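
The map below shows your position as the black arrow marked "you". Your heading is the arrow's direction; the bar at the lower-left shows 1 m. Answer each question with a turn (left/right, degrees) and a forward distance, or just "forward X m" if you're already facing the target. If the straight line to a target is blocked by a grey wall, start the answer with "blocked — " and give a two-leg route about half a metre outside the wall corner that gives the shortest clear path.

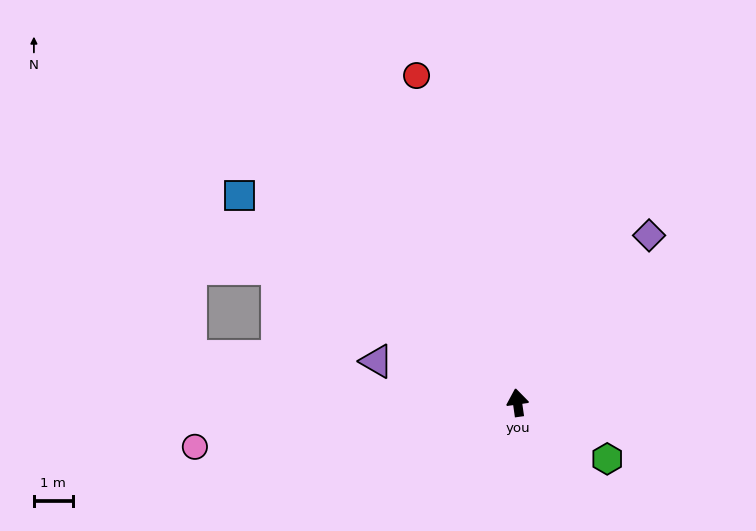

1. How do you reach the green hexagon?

turn right 130°, forward 2.7 m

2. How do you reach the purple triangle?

turn left 66°, forward 3.8 m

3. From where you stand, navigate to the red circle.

turn left 9°, forward 8.8 m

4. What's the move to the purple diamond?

turn right 46°, forward 5.5 m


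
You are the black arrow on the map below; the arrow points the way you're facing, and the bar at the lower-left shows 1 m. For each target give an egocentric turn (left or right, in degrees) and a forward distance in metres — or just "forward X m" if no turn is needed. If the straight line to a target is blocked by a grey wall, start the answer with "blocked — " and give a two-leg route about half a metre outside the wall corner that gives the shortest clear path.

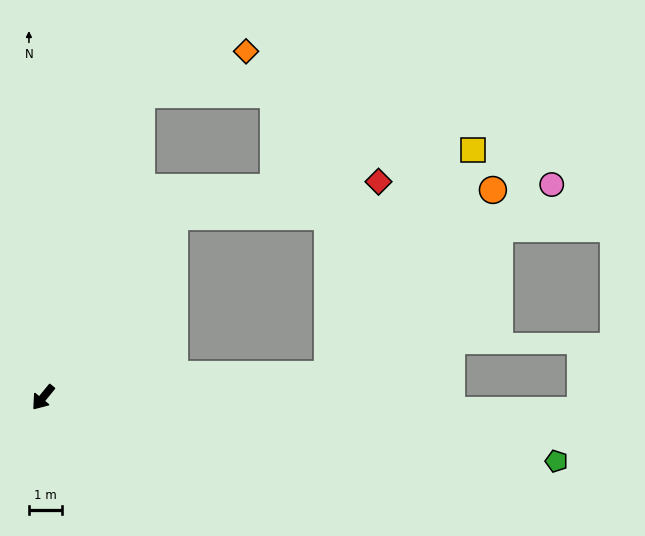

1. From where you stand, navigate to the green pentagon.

turn left 122°, forward 15.9 m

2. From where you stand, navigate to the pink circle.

blocked — turn left 134°, forward 8.7 m, then turn left 36°, forward 9.0 m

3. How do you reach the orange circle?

blocked — turn left 134°, forward 8.7 m, then turn left 43°, forward 7.6 m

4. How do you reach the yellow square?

blocked — turn left 134°, forward 8.7 m, then turn left 52°, forward 8.2 m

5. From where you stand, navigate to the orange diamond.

blocked — turn right 159°, forward 9.8 m, then turn right 49°, forward 3.5 m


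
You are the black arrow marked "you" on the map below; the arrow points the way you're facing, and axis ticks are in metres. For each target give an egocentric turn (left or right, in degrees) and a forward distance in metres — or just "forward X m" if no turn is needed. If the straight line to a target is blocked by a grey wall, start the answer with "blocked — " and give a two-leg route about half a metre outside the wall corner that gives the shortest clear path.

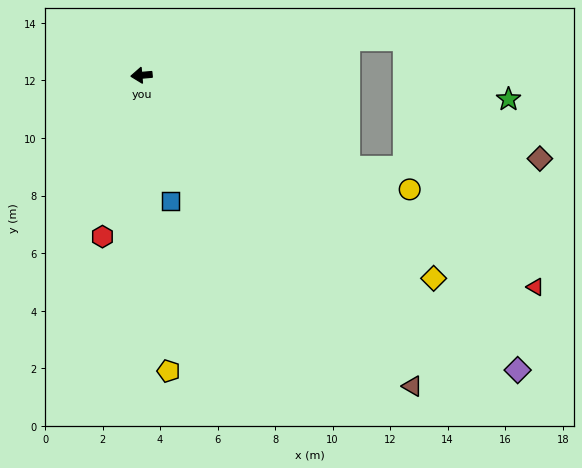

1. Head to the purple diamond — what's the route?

turn left 137°, forward 16.6 m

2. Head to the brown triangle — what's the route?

turn left 126°, forward 14.3 m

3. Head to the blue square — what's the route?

turn left 98°, forward 4.5 m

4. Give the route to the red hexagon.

turn left 71°, forward 5.8 m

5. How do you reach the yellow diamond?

turn left 140°, forward 12.4 m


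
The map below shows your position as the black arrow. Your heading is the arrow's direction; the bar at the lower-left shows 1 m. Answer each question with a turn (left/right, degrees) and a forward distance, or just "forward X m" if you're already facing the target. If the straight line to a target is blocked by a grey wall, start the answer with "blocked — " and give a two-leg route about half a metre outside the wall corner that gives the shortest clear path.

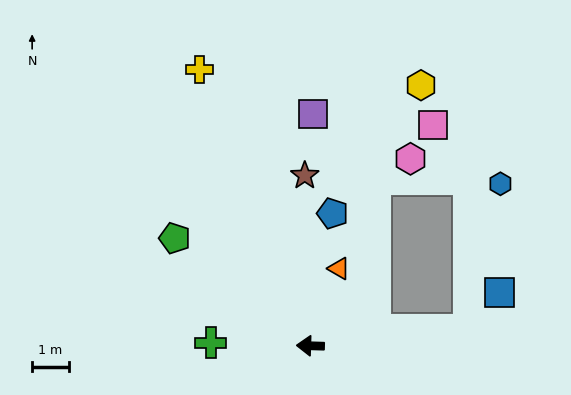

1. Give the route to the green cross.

forward 2.7 m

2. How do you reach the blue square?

blocked — turn right 172°, forward 4.3 m, then turn left 44°, forward 1.3 m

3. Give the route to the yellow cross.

turn right 66°, forward 8.1 m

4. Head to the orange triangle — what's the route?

turn right 109°, forward 2.2 m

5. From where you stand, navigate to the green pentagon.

turn right 37°, forward 4.7 m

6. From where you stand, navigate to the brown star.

turn right 86°, forward 4.6 m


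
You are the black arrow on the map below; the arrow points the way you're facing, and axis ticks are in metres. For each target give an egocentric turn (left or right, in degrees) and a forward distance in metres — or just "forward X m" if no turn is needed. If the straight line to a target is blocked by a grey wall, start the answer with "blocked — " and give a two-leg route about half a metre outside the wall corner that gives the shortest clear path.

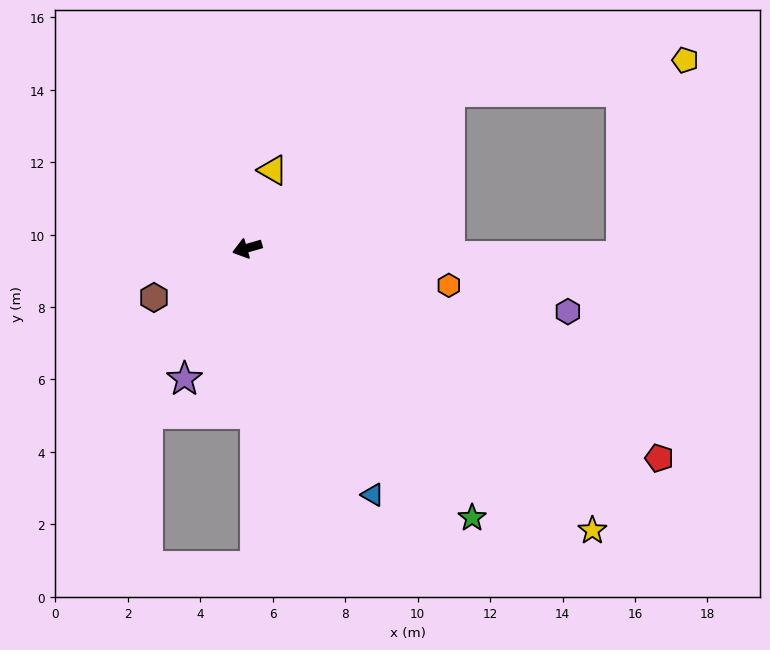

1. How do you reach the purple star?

turn left 48°, forward 4.0 m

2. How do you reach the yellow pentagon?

blocked — turn right 159°, forward 7.1 m, then turn right 29°, forward 6.6 m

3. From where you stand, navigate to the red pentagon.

turn left 137°, forward 12.8 m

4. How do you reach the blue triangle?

turn left 101°, forward 7.6 m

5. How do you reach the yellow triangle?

turn right 124°, forward 2.3 m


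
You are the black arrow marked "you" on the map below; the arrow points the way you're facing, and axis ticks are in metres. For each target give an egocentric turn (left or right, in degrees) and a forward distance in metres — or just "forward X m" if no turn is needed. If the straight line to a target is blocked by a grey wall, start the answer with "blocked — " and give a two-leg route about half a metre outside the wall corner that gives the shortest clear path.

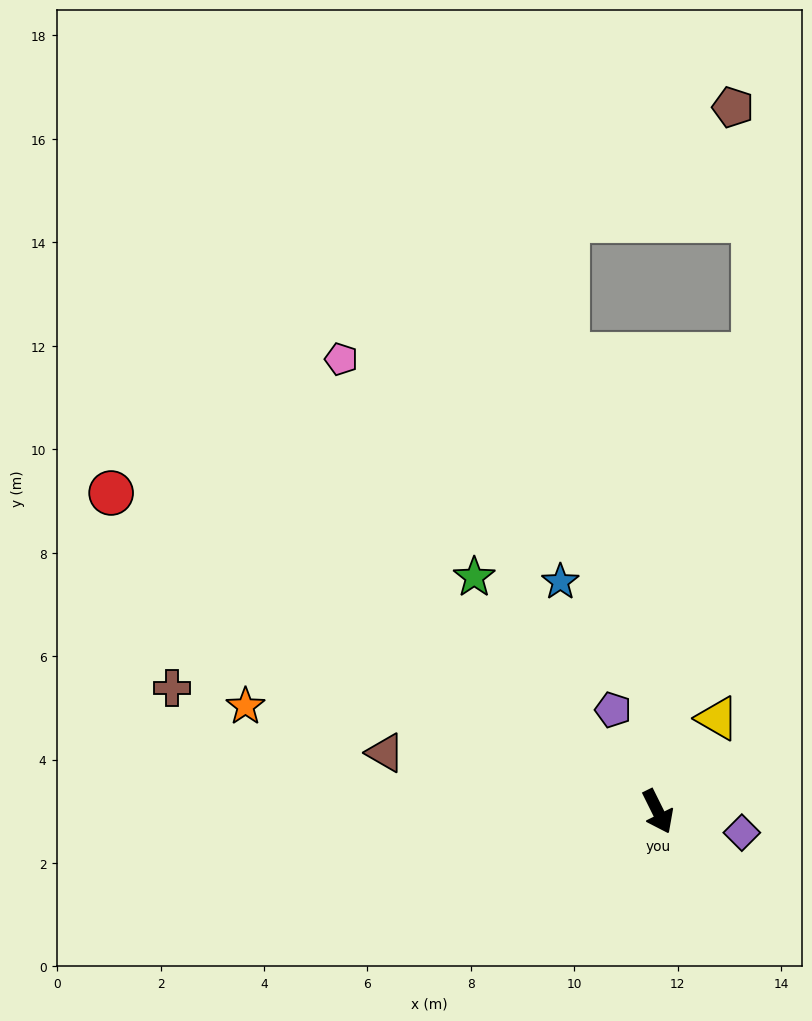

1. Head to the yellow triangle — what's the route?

turn left 121°, forward 2.1 m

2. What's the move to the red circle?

turn right 147°, forward 12.2 m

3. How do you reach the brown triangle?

turn right 129°, forward 5.4 m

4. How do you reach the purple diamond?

turn left 49°, forward 1.7 m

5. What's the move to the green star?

turn right 168°, forward 5.8 m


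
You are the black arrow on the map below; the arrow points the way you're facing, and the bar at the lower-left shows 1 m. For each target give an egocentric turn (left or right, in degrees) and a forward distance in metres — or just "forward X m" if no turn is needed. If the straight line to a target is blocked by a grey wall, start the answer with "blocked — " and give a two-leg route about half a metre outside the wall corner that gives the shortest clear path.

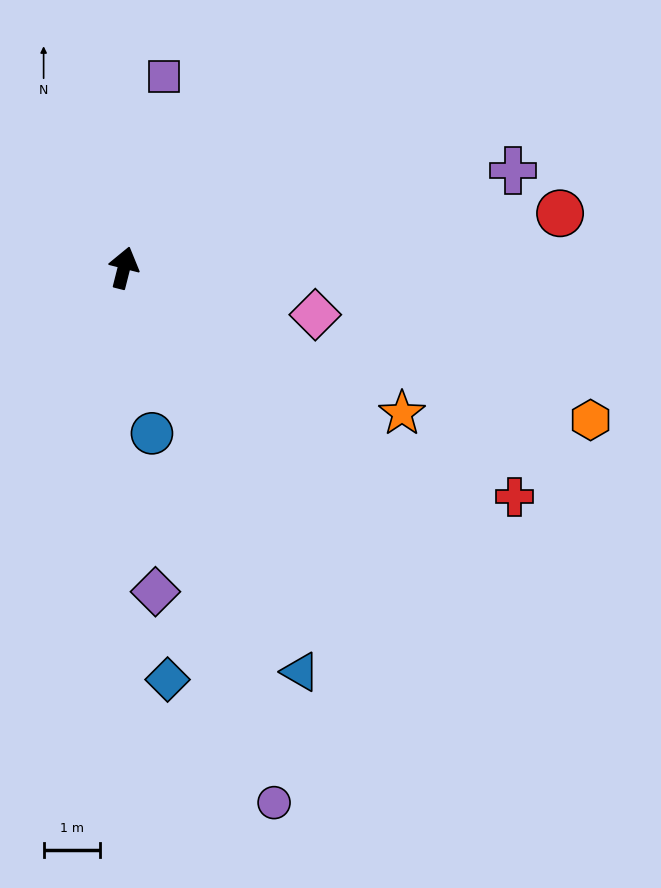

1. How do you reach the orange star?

turn right 103°, forward 5.6 m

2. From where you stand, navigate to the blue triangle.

turn right 142°, forward 7.9 m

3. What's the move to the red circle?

turn right 69°, forward 7.8 m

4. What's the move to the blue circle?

turn right 156°, forward 3.0 m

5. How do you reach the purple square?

turn left 2°, forward 3.5 m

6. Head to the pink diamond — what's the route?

turn right 90°, forward 3.5 m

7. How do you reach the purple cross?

turn right 62°, forward 7.2 m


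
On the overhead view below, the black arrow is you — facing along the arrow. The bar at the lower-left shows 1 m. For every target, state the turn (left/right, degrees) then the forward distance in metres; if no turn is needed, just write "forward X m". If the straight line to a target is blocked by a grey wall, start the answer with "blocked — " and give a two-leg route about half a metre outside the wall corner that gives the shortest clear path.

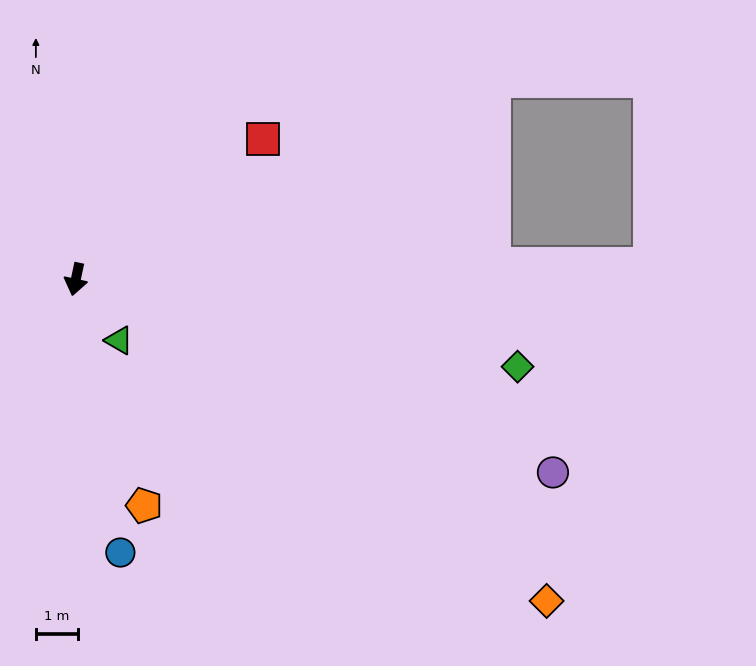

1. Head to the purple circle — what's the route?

turn left 80°, forward 12.2 m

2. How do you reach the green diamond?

turn left 91°, forward 10.7 m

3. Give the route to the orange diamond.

turn left 68°, forward 13.5 m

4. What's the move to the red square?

turn left 139°, forward 5.5 m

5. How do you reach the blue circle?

turn left 21°, forward 6.6 m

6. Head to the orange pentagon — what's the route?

turn left 29°, forward 5.6 m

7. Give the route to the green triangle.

turn left 47°, forward 1.8 m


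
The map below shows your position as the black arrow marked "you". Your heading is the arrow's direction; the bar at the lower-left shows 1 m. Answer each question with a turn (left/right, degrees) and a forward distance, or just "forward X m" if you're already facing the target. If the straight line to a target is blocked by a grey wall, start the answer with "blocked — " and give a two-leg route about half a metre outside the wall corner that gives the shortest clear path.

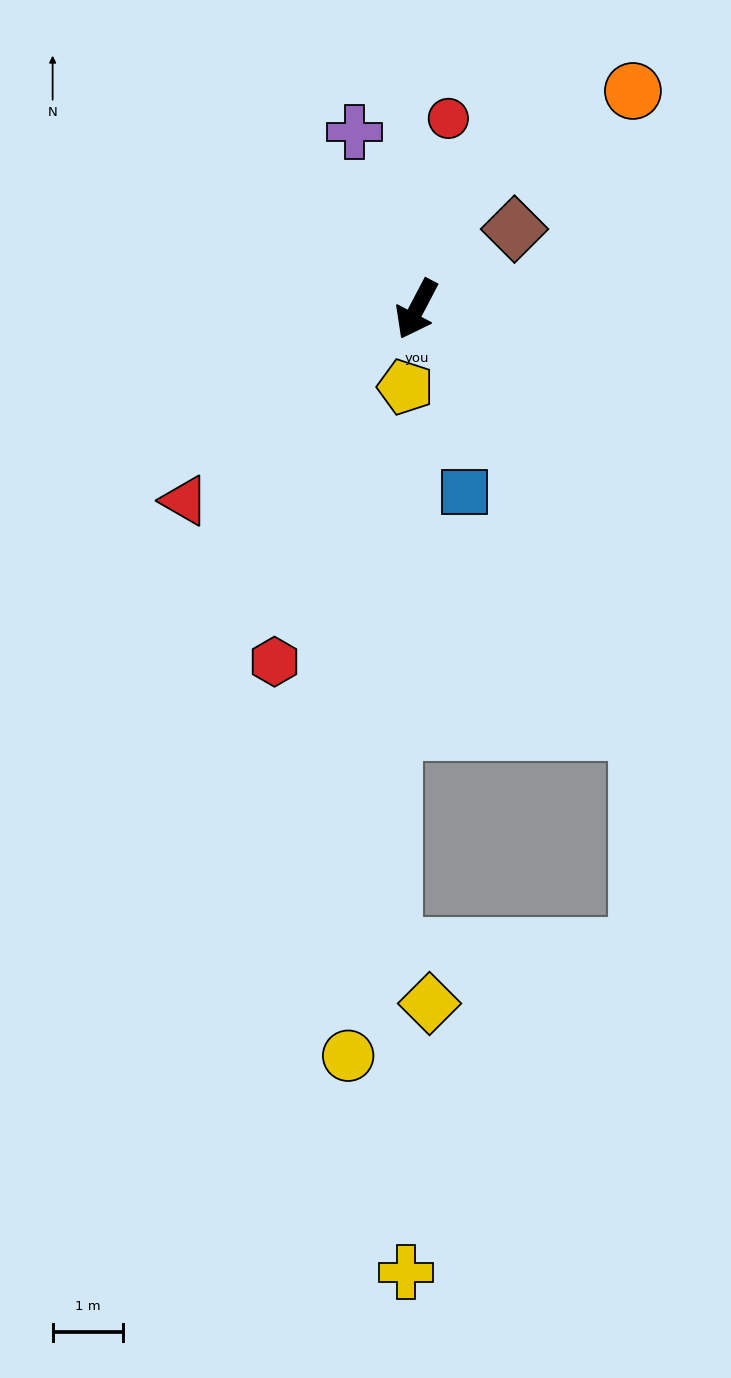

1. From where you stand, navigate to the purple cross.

turn right 133°, forward 2.7 m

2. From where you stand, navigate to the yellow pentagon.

turn left 20°, forward 1.1 m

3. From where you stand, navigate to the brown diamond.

turn left 157°, forward 1.8 m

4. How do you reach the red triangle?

turn right 23°, forward 4.3 m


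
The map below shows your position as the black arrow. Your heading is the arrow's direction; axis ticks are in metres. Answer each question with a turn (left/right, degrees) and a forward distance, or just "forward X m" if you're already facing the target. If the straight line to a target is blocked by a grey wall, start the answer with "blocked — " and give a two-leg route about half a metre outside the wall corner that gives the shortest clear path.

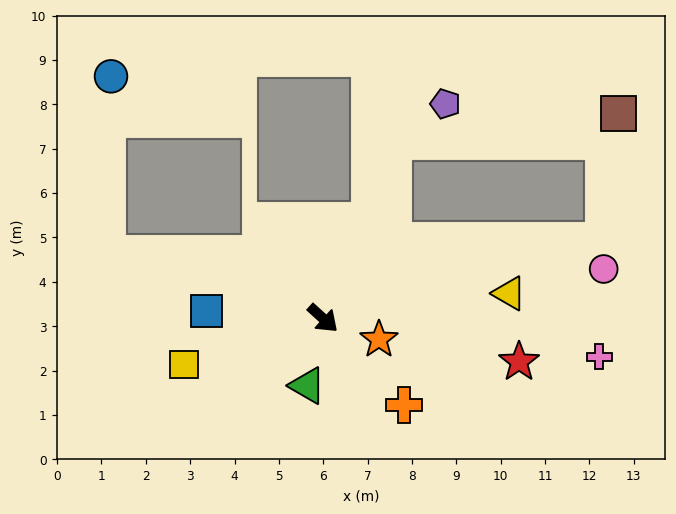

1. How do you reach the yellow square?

turn right 119°, forward 3.3 m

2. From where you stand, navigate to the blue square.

turn right 141°, forward 2.6 m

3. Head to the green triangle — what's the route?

turn right 61°, forward 1.6 m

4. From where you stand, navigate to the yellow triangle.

turn left 50°, forward 4.2 m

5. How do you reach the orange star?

turn left 22°, forward 1.3 m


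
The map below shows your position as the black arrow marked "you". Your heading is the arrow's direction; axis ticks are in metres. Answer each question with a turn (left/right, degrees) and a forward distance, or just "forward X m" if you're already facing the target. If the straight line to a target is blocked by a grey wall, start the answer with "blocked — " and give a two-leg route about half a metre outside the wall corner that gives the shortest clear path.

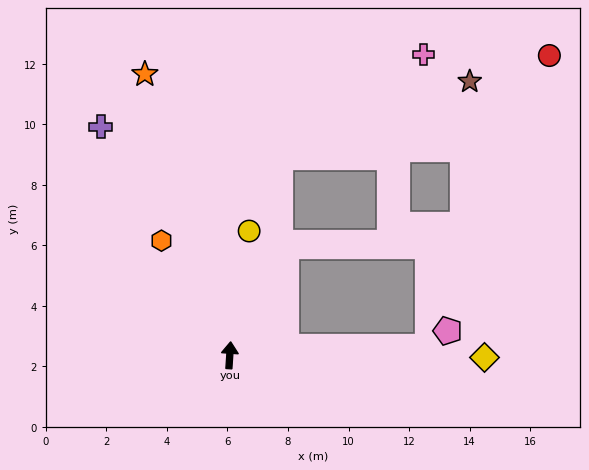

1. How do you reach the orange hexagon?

turn left 35°, forward 4.4 m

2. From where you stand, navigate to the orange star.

turn left 21°, forward 9.7 m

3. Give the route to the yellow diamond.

turn right 87°, forward 8.4 m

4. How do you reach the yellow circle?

turn right 5°, forward 4.2 m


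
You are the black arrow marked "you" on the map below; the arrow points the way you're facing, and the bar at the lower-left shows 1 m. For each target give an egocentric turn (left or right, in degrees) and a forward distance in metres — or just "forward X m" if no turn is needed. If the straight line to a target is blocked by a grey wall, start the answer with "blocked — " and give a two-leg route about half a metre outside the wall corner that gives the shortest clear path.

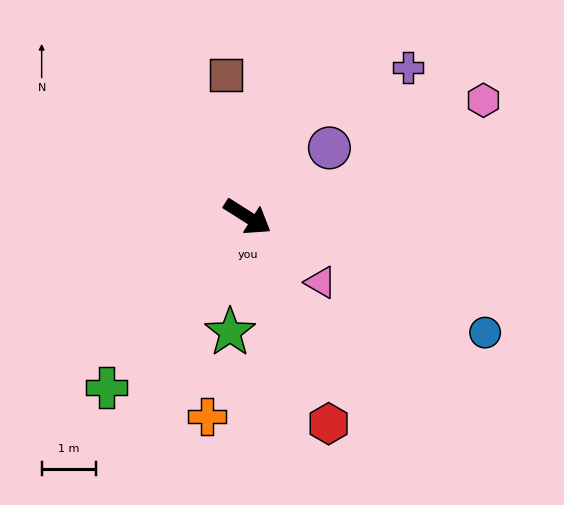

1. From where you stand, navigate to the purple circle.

turn left 72°, forward 2.0 m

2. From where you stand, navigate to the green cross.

turn right 97°, forward 4.1 m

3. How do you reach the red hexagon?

turn right 36°, forward 4.1 m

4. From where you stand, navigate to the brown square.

turn left 131°, forward 2.6 m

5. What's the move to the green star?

turn right 66°, forward 2.1 m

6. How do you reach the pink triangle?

turn right 9°, forward 1.8 m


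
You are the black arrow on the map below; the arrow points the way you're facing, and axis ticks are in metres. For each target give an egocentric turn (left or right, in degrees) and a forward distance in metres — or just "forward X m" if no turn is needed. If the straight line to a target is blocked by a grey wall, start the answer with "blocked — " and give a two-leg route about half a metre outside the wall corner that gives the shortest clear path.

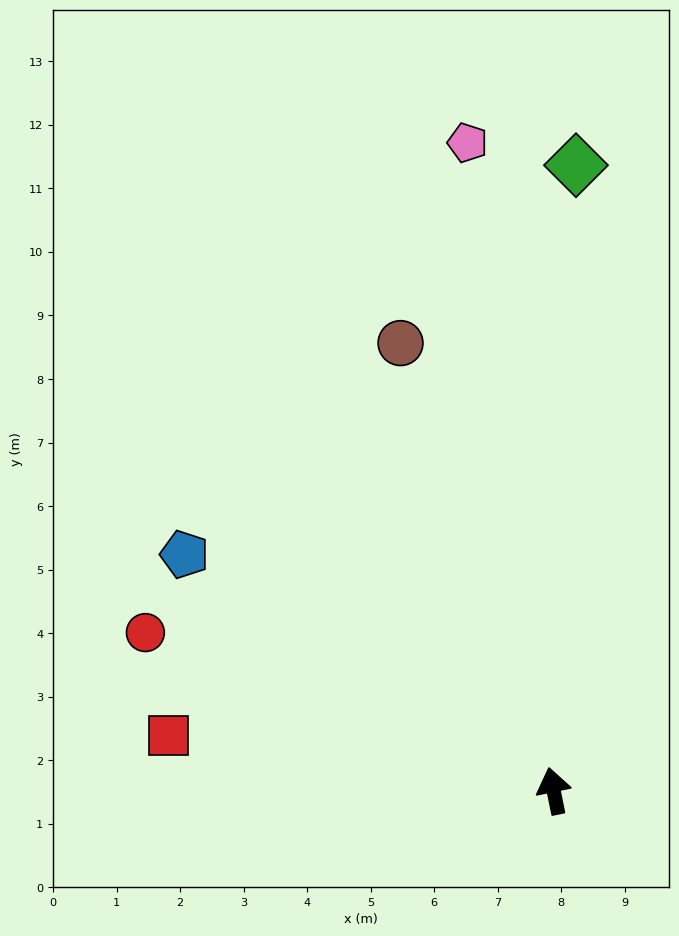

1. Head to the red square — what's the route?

turn left 70°, forward 6.1 m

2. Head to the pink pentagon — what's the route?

turn right 4°, forward 10.3 m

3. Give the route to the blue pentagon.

turn left 46°, forward 6.9 m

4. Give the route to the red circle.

turn left 57°, forward 6.9 m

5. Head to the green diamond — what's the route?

turn right 14°, forward 9.9 m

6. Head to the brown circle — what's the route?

turn left 7°, forward 7.4 m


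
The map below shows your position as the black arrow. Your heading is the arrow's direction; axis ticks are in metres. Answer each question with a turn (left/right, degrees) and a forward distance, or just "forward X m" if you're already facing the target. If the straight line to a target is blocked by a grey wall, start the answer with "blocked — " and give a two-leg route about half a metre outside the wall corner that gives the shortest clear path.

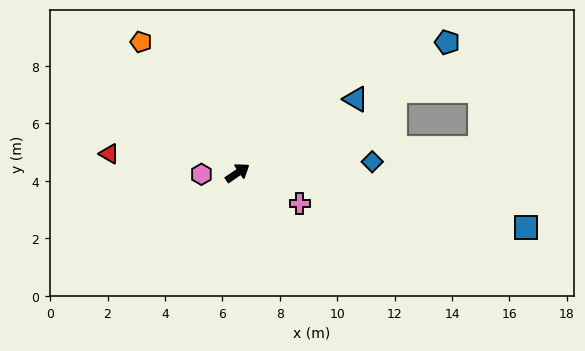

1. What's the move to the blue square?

turn right 45°, forward 10.2 m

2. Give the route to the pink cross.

turn right 60°, forward 2.4 m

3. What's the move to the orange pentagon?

turn left 92°, forward 5.7 m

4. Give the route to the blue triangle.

turn right 2°, forward 4.9 m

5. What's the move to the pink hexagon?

turn left 148°, forward 1.3 m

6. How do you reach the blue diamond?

turn right 30°, forward 4.7 m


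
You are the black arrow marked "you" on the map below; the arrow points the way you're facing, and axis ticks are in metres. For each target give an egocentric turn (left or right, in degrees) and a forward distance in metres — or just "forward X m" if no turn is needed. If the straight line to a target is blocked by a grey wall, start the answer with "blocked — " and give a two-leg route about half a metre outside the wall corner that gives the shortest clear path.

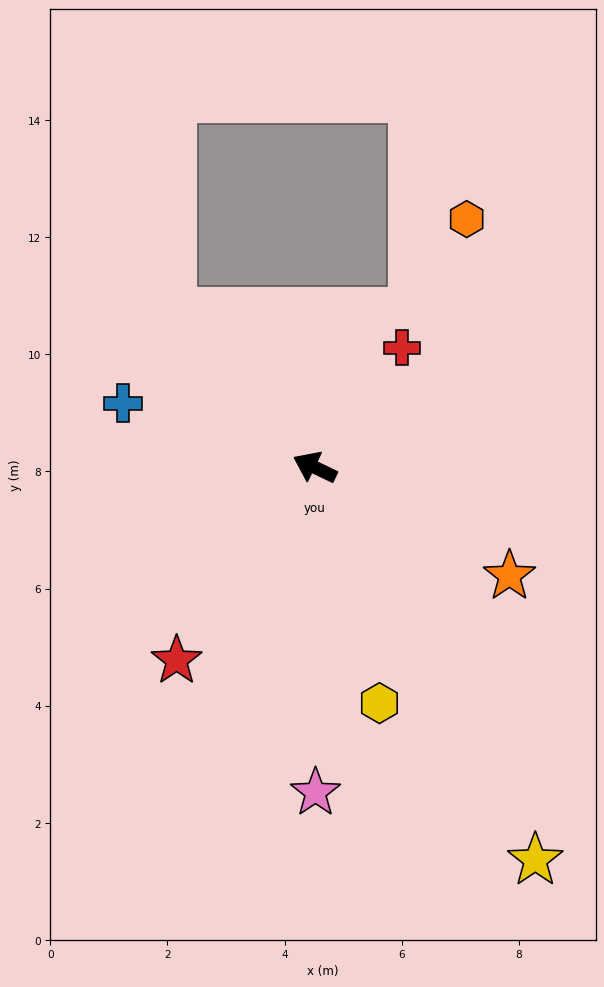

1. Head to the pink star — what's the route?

turn left 116°, forward 5.5 m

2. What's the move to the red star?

turn left 80°, forward 4.1 m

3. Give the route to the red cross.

turn right 101°, forward 2.5 m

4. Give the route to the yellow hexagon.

turn left 131°, forward 4.2 m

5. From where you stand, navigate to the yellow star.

turn left 145°, forward 7.7 m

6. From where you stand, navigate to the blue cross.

turn left 7°, forward 3.5 m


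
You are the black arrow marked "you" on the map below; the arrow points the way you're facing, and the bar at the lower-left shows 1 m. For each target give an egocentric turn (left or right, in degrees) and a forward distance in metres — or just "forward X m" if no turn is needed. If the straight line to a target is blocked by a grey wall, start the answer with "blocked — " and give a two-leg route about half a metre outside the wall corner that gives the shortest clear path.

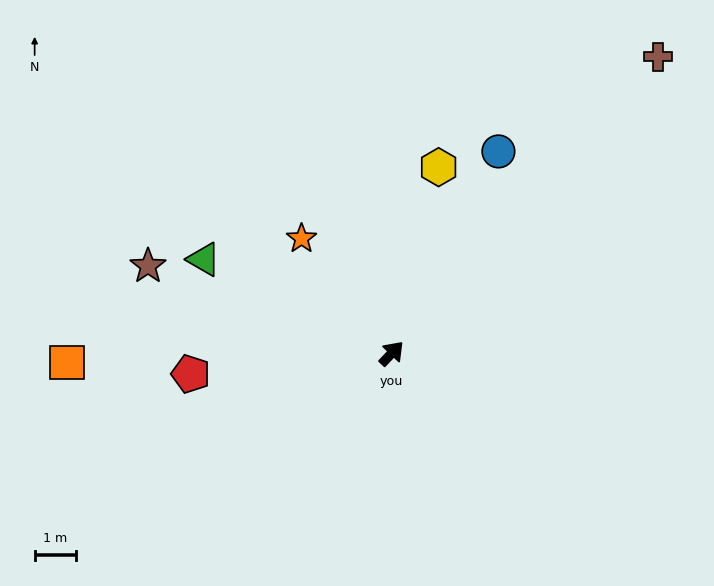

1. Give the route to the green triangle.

turn left 107°, forward 5.1 m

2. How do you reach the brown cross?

forward 9.8 m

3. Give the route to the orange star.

turn left 82°, forward 3.6 m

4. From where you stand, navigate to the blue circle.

turn left 16°, forward 5.6 m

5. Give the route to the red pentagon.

turn left 139°, forward 4.9 m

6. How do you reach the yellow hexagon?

turn left 29°, forward 4.7 m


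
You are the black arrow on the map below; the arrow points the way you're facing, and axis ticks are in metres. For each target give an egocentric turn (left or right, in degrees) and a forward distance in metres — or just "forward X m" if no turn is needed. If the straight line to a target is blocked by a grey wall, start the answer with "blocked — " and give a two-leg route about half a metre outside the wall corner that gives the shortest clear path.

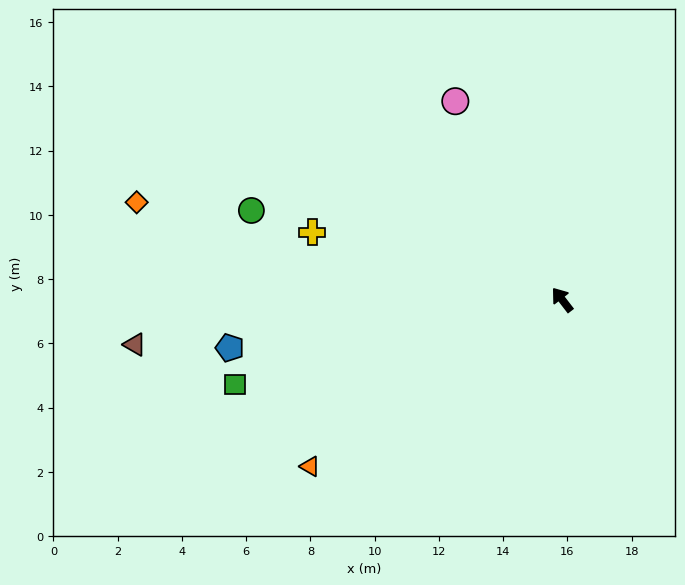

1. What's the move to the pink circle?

turn right 9°, forward 7.0 m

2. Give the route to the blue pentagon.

turn left 61°, forward 10.5 m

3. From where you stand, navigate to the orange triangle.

turn left 86°, forward 9.4 m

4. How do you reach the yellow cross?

turn left 37°, forward 8.1 m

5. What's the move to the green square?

turn left 67°, forward 10.5 m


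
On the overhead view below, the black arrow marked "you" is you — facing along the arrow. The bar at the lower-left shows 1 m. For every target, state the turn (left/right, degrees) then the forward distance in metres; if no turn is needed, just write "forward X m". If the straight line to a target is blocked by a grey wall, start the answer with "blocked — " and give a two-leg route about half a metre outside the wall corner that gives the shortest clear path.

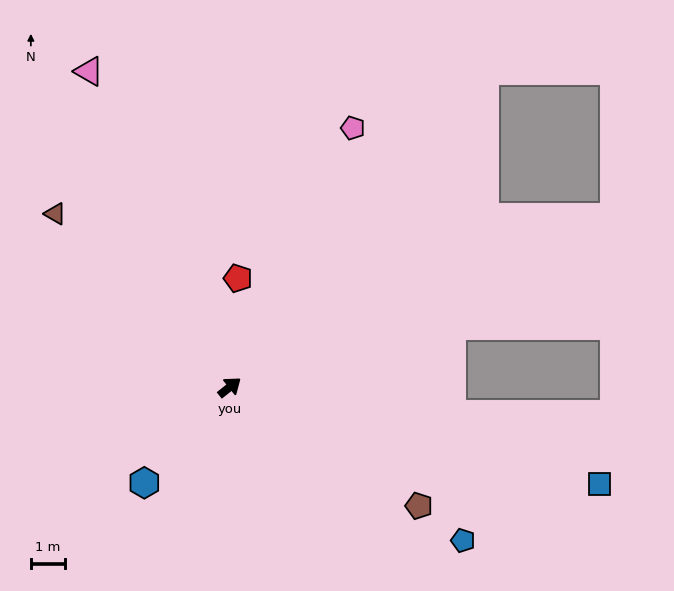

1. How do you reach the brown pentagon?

turn right 71°, forward 6.6 m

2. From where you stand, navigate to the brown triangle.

turn left 97°, forward 7.2 m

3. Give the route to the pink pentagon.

turn left 26°, forward 8.4 m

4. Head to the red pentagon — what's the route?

turn left 47°, forward 3.2 m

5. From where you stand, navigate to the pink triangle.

turn left 75°, forward 10.2 m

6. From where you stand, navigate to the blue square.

turn right 53°, forward 11.2 m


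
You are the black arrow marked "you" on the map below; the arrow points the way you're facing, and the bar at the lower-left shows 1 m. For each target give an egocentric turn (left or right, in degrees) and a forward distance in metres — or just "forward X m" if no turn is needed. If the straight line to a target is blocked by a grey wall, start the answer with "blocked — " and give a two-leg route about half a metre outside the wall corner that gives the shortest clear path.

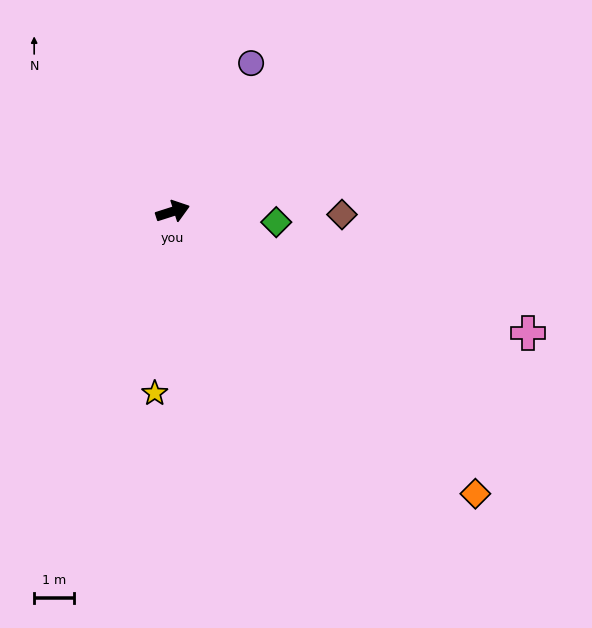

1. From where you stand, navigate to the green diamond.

turn right 24°, forward 2.6 m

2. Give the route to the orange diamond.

turn right 61°, forward 10.3 m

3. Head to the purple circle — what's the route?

turn left 44°, forward 4.2 m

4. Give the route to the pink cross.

turn right 37°, forward 9.3 m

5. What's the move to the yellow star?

turn right 113°, forward 4.5 m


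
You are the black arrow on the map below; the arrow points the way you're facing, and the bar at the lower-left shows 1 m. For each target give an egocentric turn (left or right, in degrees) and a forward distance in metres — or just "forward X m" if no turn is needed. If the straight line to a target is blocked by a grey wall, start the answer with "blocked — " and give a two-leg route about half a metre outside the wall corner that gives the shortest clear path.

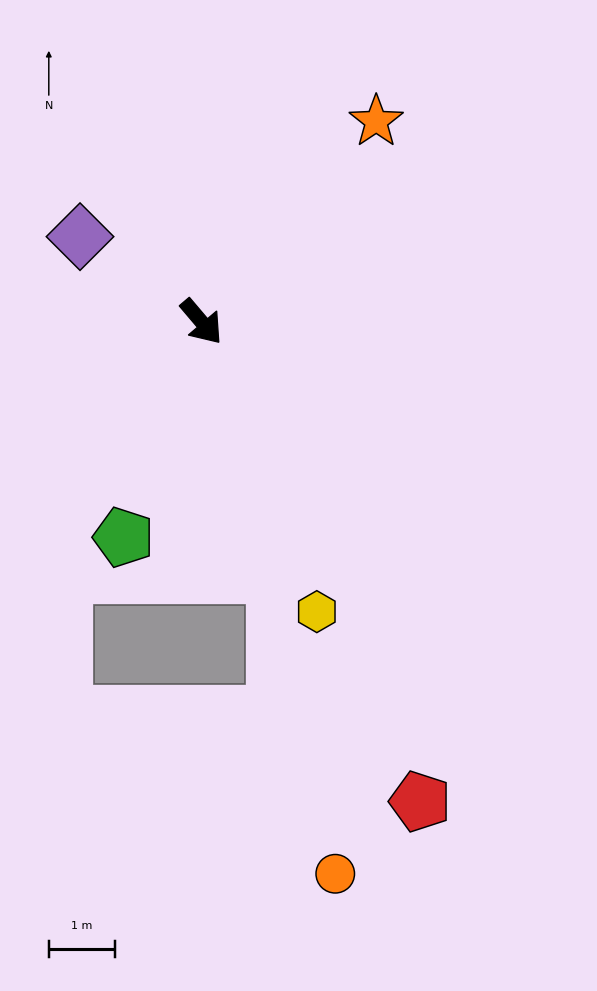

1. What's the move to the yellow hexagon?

turn right 19°, forward 4.7 m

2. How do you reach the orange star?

turn left 99°, forward 4.0 m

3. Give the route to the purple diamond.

turn right 165°, forward 2.2 m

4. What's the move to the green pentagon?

turn right 60°, forward 3.4 m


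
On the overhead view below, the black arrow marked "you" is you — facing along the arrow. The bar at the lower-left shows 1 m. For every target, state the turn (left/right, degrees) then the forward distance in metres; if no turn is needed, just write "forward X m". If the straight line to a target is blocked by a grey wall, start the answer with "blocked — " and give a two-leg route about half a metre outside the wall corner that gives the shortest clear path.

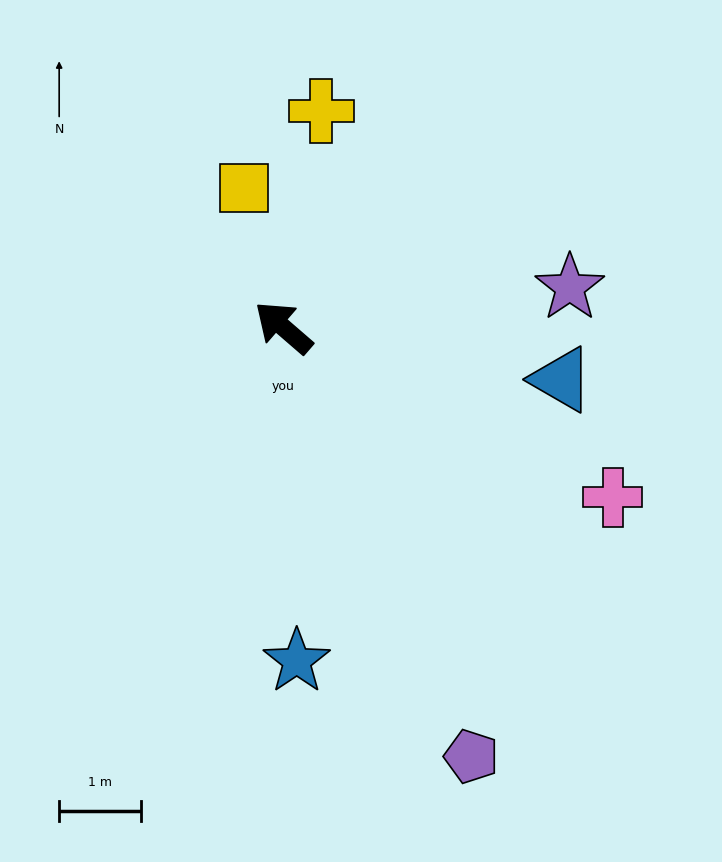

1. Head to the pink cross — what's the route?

turn right 166°, forward 4.5 m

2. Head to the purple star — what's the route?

turn right 131°, forward 3.5 m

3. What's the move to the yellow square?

turn right 33°, forward 1.8 m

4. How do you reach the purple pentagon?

turn left 155°, forward 5.7 m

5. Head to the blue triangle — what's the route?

turn right 150°, forward 3.5 m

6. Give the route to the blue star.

turn left 133°, forward 4.1 m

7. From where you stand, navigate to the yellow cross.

turn right 59°, forward 2.7 m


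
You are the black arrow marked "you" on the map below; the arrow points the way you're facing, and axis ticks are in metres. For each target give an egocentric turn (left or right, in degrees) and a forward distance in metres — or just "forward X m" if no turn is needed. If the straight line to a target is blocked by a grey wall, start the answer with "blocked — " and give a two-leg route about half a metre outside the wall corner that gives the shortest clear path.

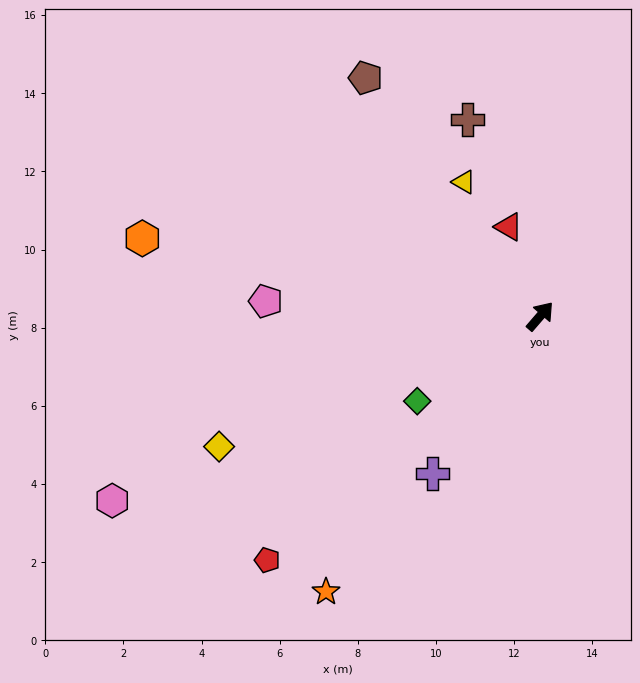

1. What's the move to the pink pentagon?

turn left 128°, forward 7.0 m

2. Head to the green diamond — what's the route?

turn left 165°, forward 3.8 m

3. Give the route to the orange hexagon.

turn left 120°, forward 10.4 m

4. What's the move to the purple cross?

turn right 173°, forward 4.9 m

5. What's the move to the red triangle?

turn left 60°, forward 2.4 m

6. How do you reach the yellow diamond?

turn left 153°, forward 8.9 m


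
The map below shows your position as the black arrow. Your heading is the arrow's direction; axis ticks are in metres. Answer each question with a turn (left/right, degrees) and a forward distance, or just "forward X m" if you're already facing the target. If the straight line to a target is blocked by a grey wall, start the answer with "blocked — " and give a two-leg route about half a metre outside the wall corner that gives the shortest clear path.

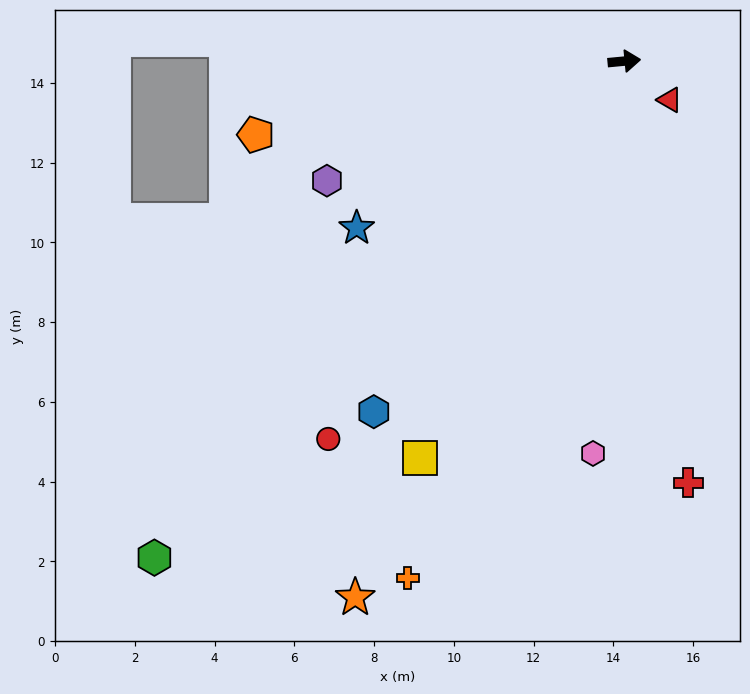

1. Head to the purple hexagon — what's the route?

turn right 163°, forward 8.0 m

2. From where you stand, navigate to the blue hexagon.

turn right 131°, forward 10.8 m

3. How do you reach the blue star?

turn right 153°, forward 7.9 m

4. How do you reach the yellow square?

turn right 123°, forward 11.2 m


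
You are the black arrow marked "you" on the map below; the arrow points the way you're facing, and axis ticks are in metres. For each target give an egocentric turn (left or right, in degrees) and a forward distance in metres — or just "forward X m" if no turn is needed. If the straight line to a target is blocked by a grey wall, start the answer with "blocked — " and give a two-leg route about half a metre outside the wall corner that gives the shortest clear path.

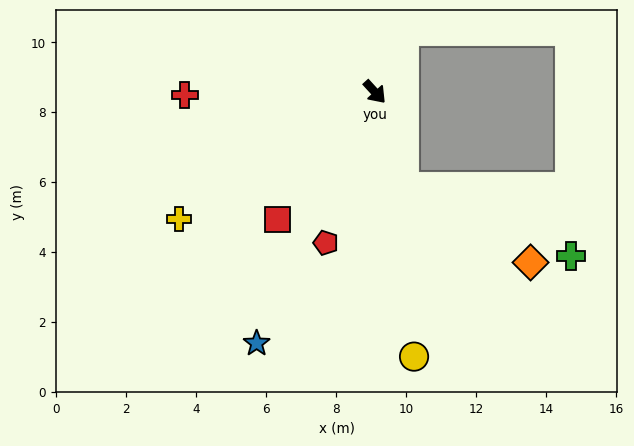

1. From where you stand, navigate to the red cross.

turn right 131°, forward 5.4 m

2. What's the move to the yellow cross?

turn right 100°, forward 6.7 m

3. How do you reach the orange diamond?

blocked — turn right 25°, forward 2.8 m, then turn left 41°, forward 4.2 m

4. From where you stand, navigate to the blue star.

turn right 68°, forward 7.9 m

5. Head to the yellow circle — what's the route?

turn right 34°, forward 7.6 m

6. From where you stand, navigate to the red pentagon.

turn right 60°, forward 4.5 m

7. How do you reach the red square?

turn right 80°, forward 4.6 m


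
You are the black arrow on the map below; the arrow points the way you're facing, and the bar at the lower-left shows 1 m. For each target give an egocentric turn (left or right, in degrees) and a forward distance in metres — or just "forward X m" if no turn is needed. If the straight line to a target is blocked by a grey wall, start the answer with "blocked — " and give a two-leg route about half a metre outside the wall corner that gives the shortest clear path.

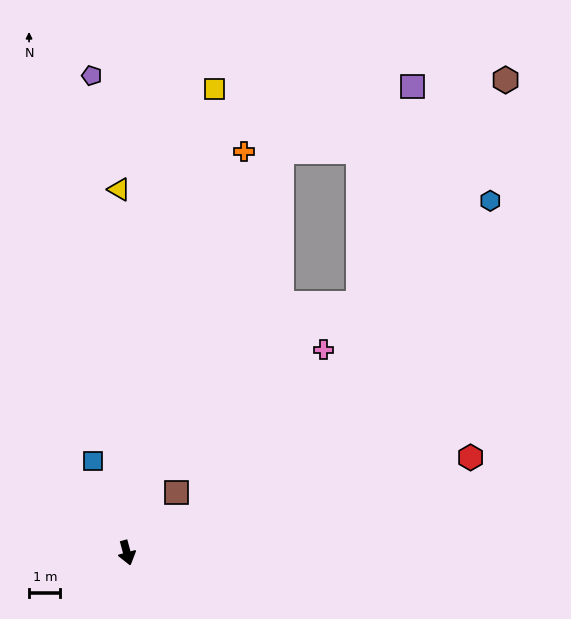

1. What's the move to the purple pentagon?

turn left 169°, forward 15.2 m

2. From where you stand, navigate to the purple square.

blocked — turn left 144°, forward 13.7 m, then turn right 43°, forward 4.7 m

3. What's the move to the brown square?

turn left 125°, forward 2.5 m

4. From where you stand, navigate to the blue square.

turn right 175°, forward 3.1 m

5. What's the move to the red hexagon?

turn left 90°, forward 11.4 m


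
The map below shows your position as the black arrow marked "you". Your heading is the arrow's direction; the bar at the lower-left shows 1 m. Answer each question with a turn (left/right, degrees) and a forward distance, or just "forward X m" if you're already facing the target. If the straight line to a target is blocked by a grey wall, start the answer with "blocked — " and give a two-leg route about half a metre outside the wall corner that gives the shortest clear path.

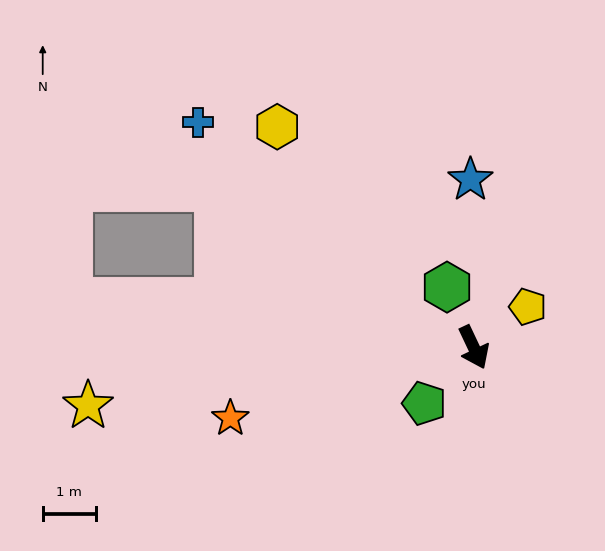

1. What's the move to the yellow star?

turn right 107°, forward 7.3 m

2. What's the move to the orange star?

turn right 99°, forward 4.8 m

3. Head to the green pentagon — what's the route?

turn right 67°, forward 1.4 m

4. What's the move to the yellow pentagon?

turn left 102°, forward 1.3 m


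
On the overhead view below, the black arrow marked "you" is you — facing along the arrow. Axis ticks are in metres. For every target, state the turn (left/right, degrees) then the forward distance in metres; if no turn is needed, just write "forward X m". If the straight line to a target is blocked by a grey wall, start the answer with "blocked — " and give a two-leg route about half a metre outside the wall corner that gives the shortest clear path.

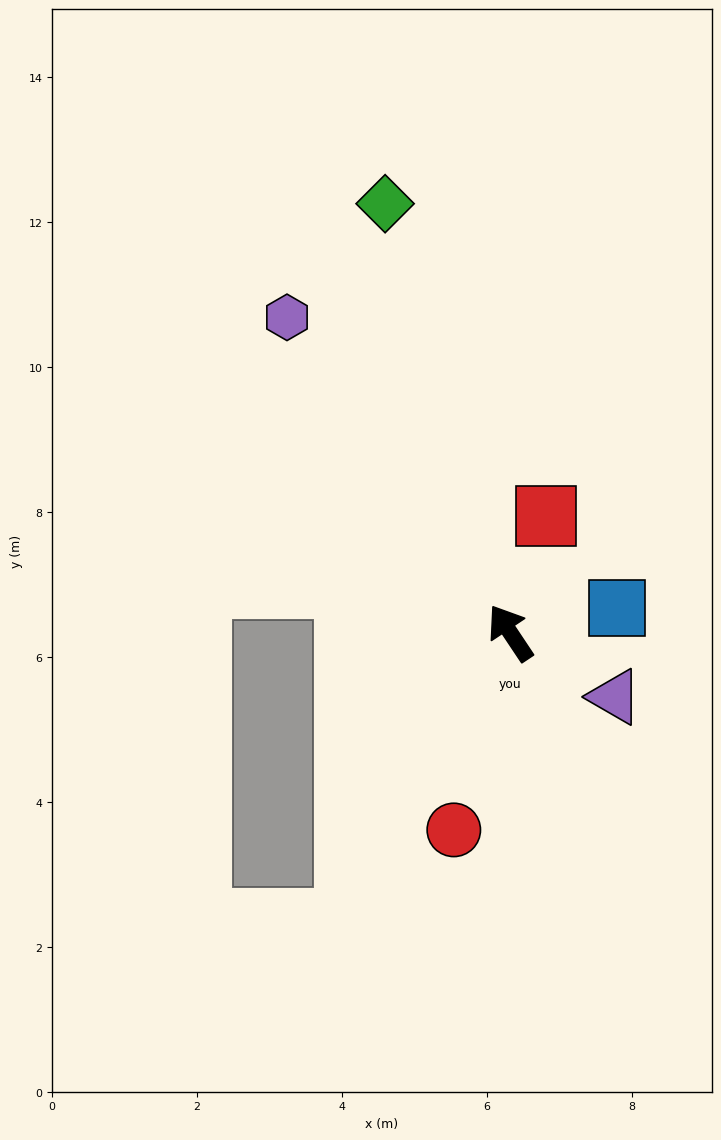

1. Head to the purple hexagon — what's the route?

forward 5.3 m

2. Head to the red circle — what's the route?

turn left 130°, forward 2.8 m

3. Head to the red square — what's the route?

turn right 51°, forward 1.7 m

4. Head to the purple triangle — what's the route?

turn right 155°, forward 1.7 m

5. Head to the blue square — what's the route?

turn right 110°, forward 1.5 m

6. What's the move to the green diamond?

turn right 17°, forward 6.2 m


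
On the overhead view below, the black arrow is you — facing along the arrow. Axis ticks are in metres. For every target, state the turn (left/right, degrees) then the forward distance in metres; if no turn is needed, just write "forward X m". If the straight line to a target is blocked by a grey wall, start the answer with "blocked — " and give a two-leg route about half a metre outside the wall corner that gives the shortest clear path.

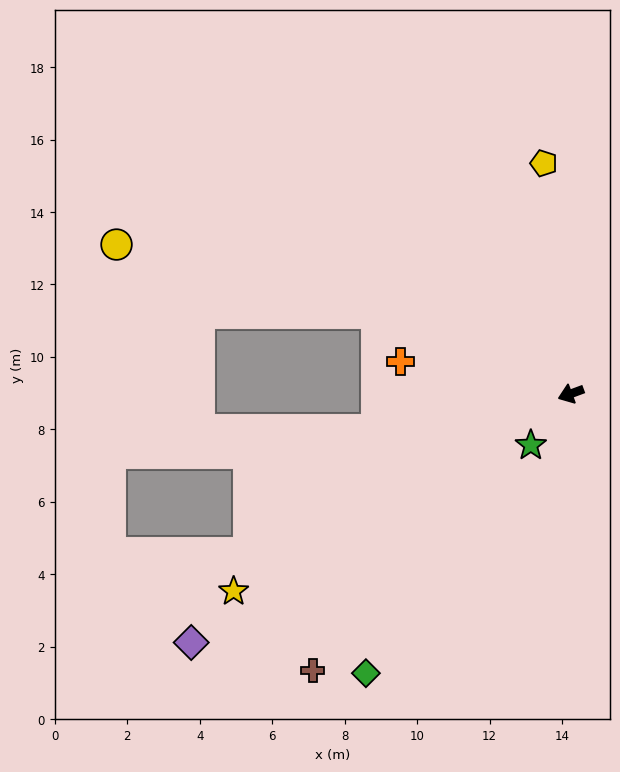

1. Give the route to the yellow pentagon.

turn right 104°, forward 6.4 m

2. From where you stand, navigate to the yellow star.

turn left 10°, forward 10.8 m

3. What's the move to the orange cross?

turn right 31°, forward 4.8 m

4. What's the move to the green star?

turn left 32°, forward 1.8 m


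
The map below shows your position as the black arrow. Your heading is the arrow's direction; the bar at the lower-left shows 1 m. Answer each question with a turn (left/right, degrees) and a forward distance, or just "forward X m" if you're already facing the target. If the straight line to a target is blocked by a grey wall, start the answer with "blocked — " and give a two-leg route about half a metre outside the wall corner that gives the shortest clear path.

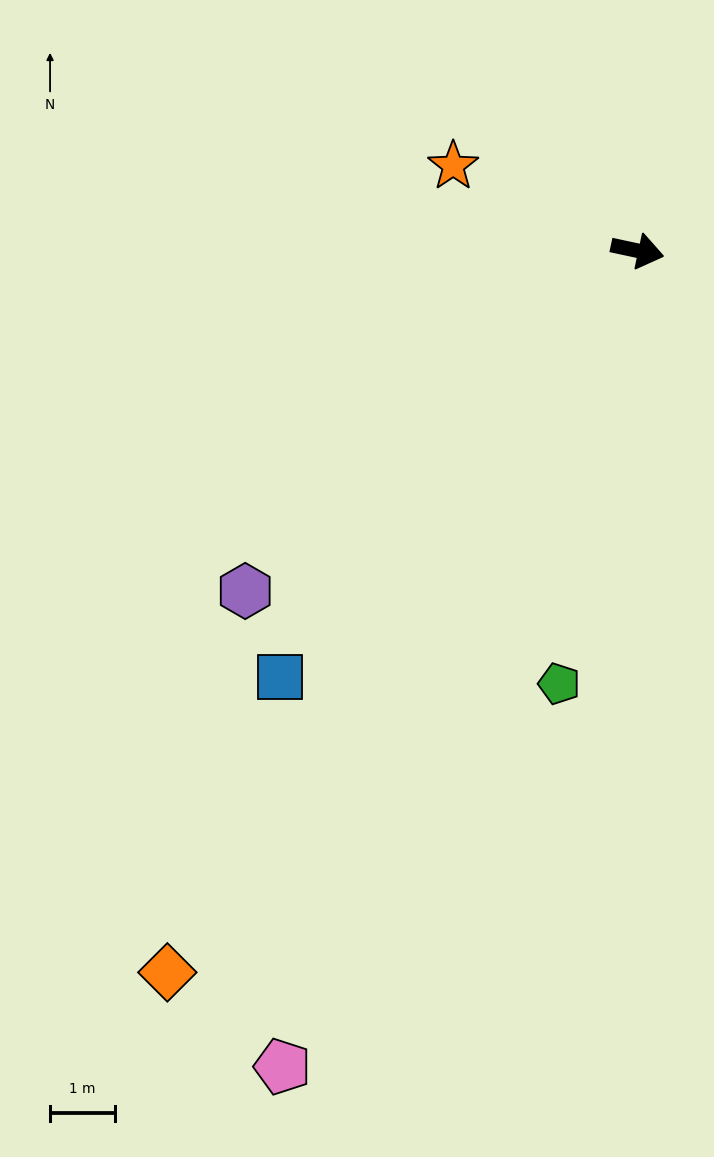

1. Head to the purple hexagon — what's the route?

turn right 127°, forward 8.0 m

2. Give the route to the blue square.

turn right 118°, forward 8.5 m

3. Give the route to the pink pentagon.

turn right 101°, forward 13.6 m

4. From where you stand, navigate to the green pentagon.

turn right 88°, forward 6.7 m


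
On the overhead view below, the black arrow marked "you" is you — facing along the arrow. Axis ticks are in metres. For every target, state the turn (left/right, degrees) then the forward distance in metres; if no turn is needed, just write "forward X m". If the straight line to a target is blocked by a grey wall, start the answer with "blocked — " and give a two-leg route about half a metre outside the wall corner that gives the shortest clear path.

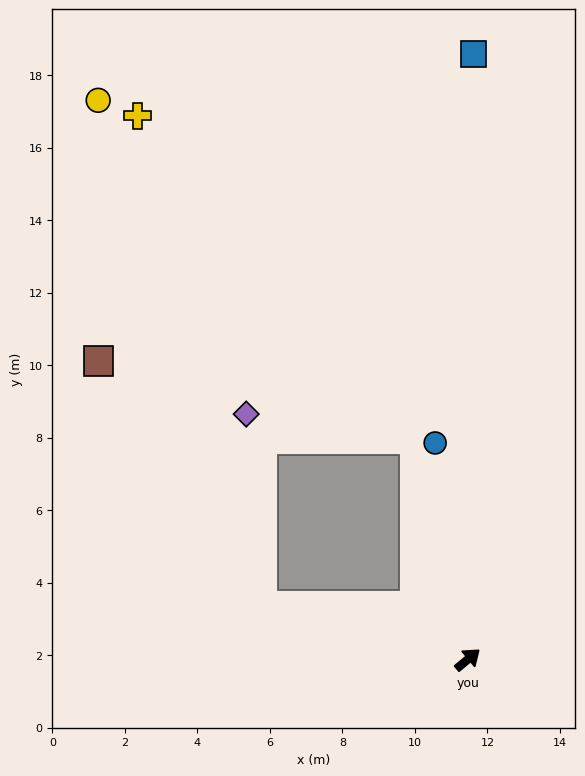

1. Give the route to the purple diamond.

blocked — turn left 64°, forward 6.3 m, then turn left 68°, forward 4.7 m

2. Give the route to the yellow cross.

blocked — turn left 64°, forward 6.3 m, then turn left 27°, forward 11.7 m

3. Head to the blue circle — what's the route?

turn left 59°, forward 6.0 m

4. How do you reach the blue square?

turn left 50°, forward 16.7 m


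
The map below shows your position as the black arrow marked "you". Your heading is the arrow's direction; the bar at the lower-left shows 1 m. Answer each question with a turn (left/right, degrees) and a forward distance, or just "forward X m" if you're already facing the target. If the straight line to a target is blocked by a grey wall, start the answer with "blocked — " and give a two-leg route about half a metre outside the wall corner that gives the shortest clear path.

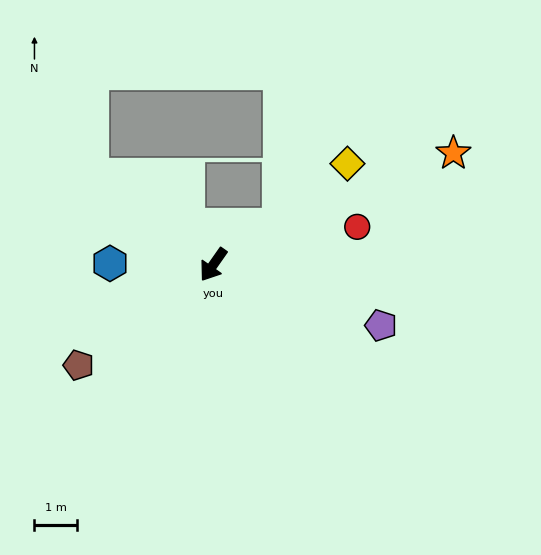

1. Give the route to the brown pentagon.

turn right 18°, forward 4.0 m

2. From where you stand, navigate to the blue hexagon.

turn right 56°, forward 2.4 m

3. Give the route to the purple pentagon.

turn left 105°, forward 4.2 m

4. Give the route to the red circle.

turn left 140°, forward 3.5 m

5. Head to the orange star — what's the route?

turn left 150°, forward 6.3 m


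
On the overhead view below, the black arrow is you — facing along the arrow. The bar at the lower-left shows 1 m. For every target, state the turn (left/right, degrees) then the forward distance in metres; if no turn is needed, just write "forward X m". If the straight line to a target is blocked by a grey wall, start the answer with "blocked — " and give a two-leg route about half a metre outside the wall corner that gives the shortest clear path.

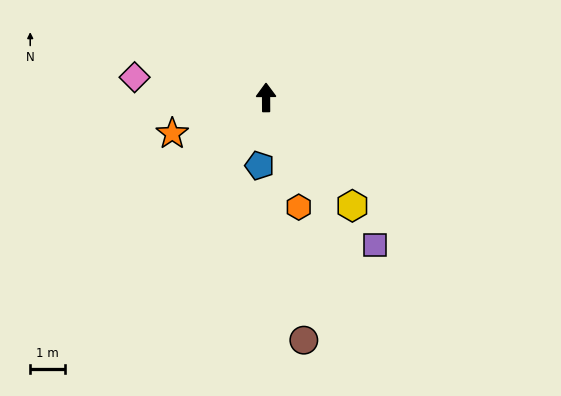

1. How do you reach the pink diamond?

turn left 81°, forward 3.8 m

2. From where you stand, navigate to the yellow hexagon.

turn right 142°, forward 4.0 m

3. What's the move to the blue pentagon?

turn left 174°, forward 2.0 m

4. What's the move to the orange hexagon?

turn right 164°, forward 3.3 m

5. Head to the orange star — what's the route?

turn left 111°, forward 2.9 m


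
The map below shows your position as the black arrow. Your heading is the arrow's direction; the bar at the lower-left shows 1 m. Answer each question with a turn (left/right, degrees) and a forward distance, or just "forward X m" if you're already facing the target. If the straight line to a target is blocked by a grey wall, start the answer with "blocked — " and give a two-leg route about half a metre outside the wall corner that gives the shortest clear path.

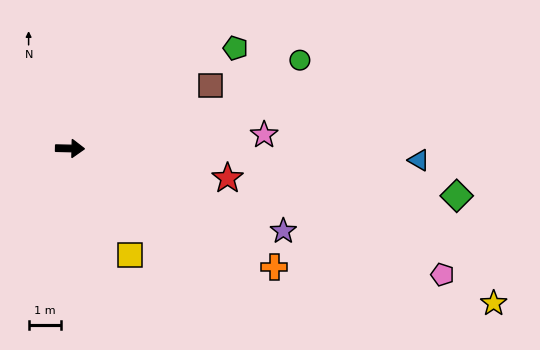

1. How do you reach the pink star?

turn left 5°, forward 6.0 m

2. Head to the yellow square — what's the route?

turn right 59°, forward 3.7 m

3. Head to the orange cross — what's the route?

turn right 29°, forward 7.2 m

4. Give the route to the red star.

turn right 9°, forward 4.9 m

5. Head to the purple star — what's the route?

turn right 20°, forward 7.0 m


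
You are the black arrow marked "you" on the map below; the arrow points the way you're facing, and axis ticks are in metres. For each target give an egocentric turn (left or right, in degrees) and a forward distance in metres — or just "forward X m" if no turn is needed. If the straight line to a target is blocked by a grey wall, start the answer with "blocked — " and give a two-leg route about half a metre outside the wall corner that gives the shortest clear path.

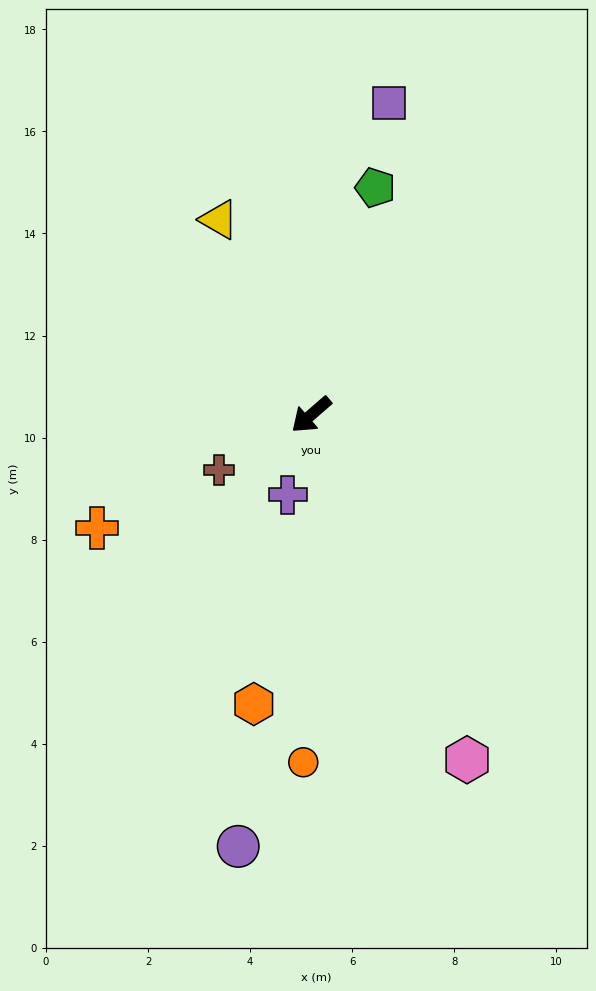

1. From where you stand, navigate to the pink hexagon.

turn left 73°, forward 7.4 m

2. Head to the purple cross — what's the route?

turn left 33°, forward 1.6 m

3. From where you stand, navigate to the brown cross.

turn right 10°, forward 2.1 m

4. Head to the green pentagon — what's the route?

turn right 147°, forward 4.6 m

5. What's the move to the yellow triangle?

turn right 106°, forward 4.2 m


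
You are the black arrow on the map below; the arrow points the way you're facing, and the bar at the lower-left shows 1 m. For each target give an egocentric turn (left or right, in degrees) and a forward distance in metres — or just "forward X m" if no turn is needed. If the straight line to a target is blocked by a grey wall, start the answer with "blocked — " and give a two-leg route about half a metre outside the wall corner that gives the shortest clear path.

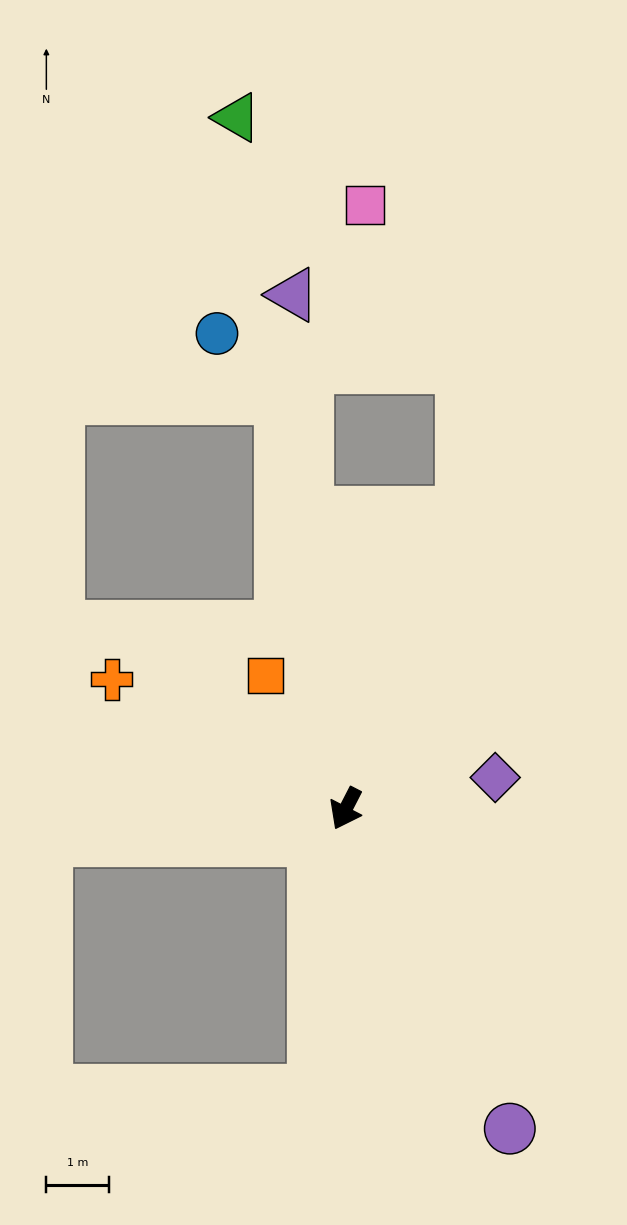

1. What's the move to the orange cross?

turn right 92°, forward 4.3 m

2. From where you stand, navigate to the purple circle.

turn left 54°, forward 5.8 m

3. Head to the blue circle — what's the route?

blocked — turn right 144°, forward 6.7 m, then turn left 36°, forward 1.5 m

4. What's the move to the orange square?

turn right 122°, forward 2.5 m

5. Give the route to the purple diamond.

turn left 129°, forward 2.4 m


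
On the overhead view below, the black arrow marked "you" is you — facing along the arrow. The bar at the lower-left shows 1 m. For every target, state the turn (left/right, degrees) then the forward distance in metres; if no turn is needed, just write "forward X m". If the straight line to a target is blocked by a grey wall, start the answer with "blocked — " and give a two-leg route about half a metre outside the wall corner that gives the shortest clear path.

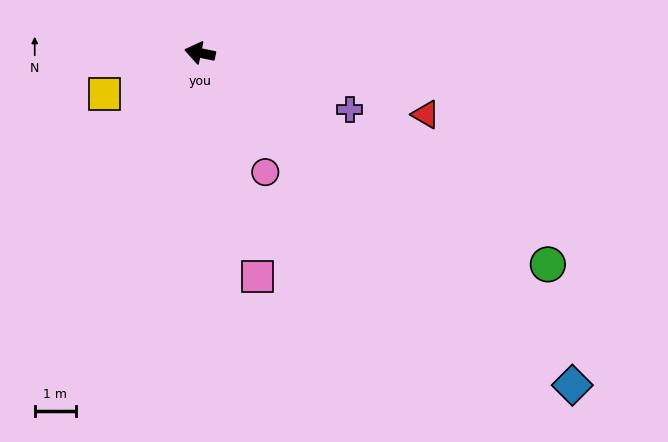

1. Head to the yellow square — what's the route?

turn left 35°, forward 2.5 m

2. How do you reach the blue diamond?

turn left 150°, forward 12.1 m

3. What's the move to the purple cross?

turn left 171°, forward 3.9 m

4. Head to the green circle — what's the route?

turn left 160°, forward 9.9 m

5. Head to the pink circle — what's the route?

turn left 130°, forward 3.3 m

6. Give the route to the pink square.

turn left 116°, forward 5.6 m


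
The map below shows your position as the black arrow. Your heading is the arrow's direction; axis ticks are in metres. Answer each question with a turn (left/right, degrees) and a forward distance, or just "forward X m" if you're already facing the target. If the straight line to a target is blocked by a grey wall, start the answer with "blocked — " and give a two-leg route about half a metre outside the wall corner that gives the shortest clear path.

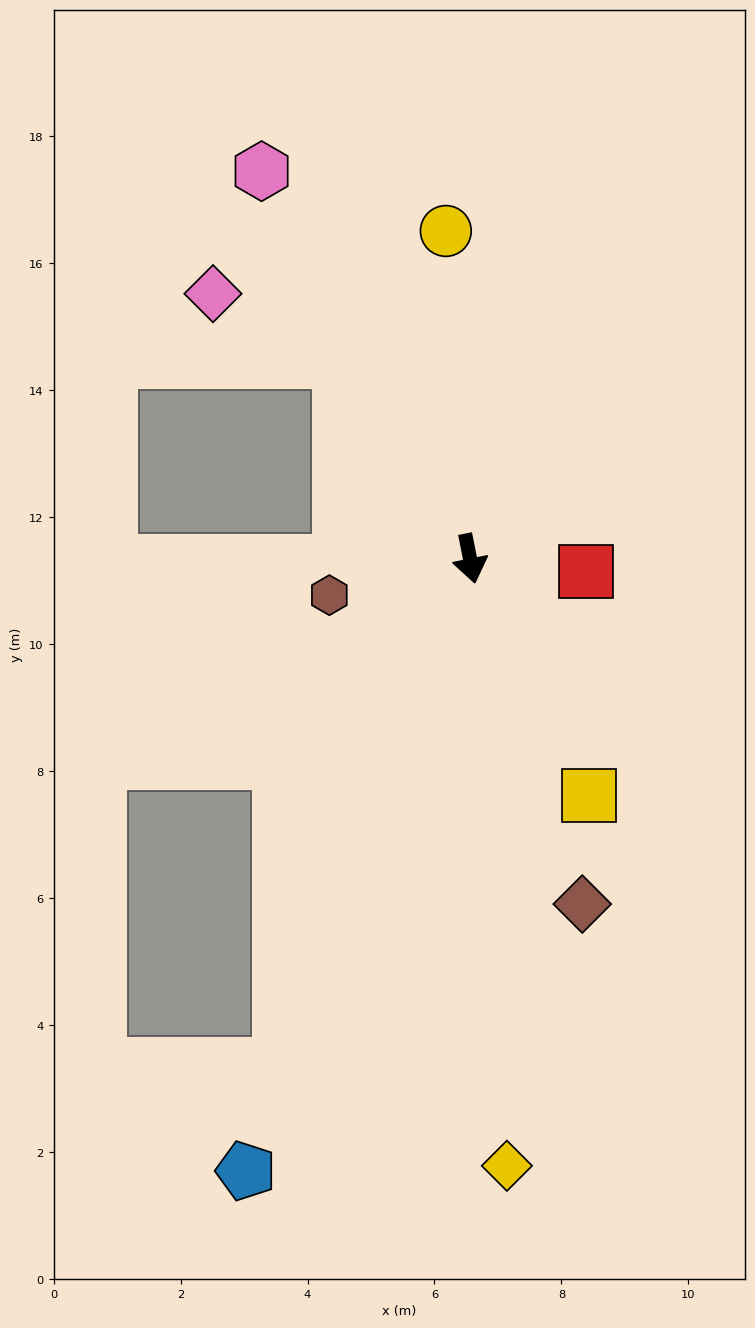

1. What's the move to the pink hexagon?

turn right 163°, forward 6.9 m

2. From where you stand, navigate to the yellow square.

turn left 15°, forward 4.2 m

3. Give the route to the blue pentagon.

turn right 31°, forward 10.3 m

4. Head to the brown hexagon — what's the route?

turn right 87°, forward 2.3 m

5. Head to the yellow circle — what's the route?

turn left 173°, forward 5.2 m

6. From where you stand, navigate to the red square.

turn left 73°, forward 1.8 m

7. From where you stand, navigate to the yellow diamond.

turn right 8°, forward 9.6 m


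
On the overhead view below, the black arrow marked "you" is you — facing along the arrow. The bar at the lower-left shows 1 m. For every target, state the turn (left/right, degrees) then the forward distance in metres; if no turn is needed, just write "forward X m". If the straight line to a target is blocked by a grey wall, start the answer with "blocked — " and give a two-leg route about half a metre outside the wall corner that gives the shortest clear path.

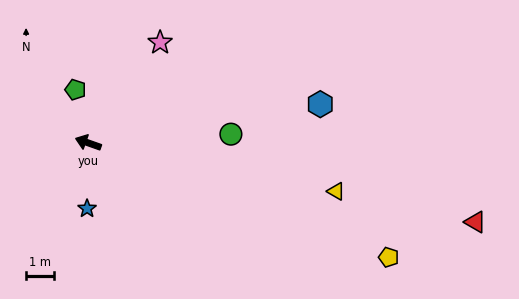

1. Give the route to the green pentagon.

turn right 57°, forward 1.9 m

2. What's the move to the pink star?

turn right 106°, forward 4.4 m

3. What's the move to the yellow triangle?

turn right 172°, forward 9.0 m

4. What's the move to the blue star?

turn left 108°, forward 2.3 m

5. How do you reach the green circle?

turn right 157°, forward 5.1 m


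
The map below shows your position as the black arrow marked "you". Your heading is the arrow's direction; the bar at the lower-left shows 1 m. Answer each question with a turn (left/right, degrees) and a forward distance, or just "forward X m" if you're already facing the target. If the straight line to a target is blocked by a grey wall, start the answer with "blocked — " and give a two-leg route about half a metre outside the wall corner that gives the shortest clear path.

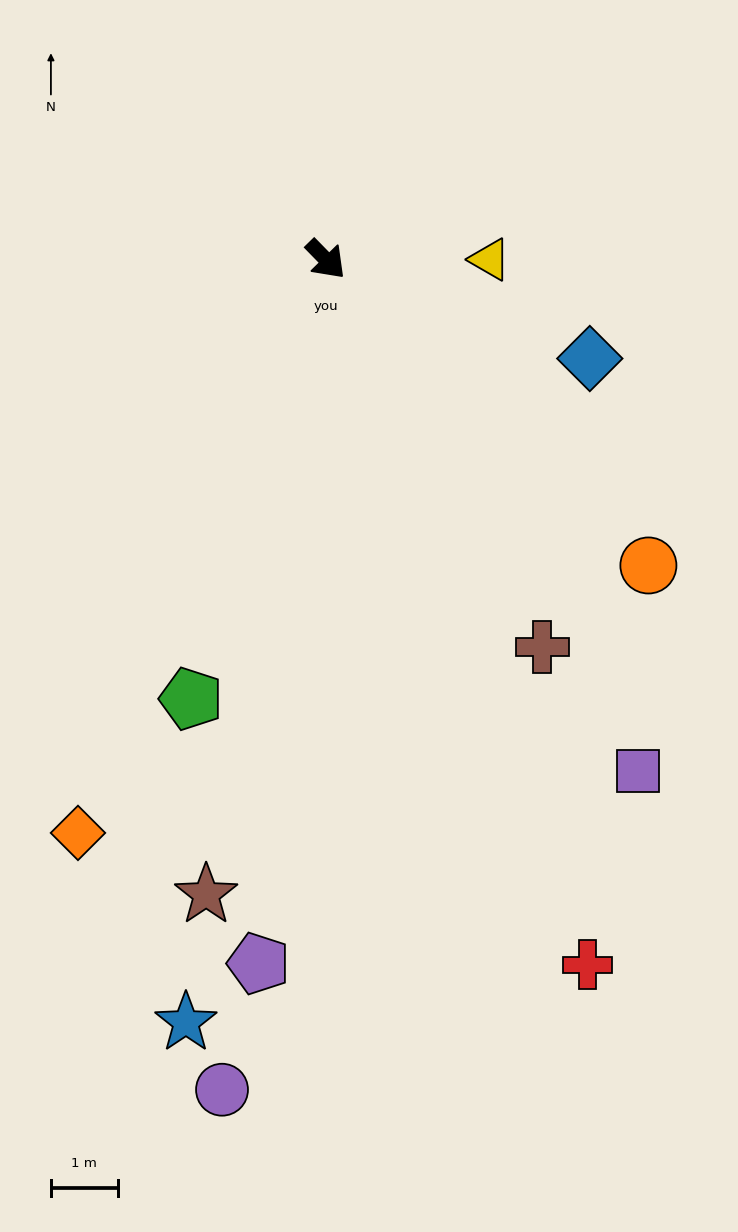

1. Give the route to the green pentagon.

turn right 61°, forward 6.9 m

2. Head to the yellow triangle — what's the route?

turn left 46°, forward 2.4 m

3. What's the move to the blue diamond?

turn left 25°, forward 4.2 m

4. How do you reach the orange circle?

turn left 2°, forward 6.6 m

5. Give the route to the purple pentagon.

turn right 50°, forward 10.6 m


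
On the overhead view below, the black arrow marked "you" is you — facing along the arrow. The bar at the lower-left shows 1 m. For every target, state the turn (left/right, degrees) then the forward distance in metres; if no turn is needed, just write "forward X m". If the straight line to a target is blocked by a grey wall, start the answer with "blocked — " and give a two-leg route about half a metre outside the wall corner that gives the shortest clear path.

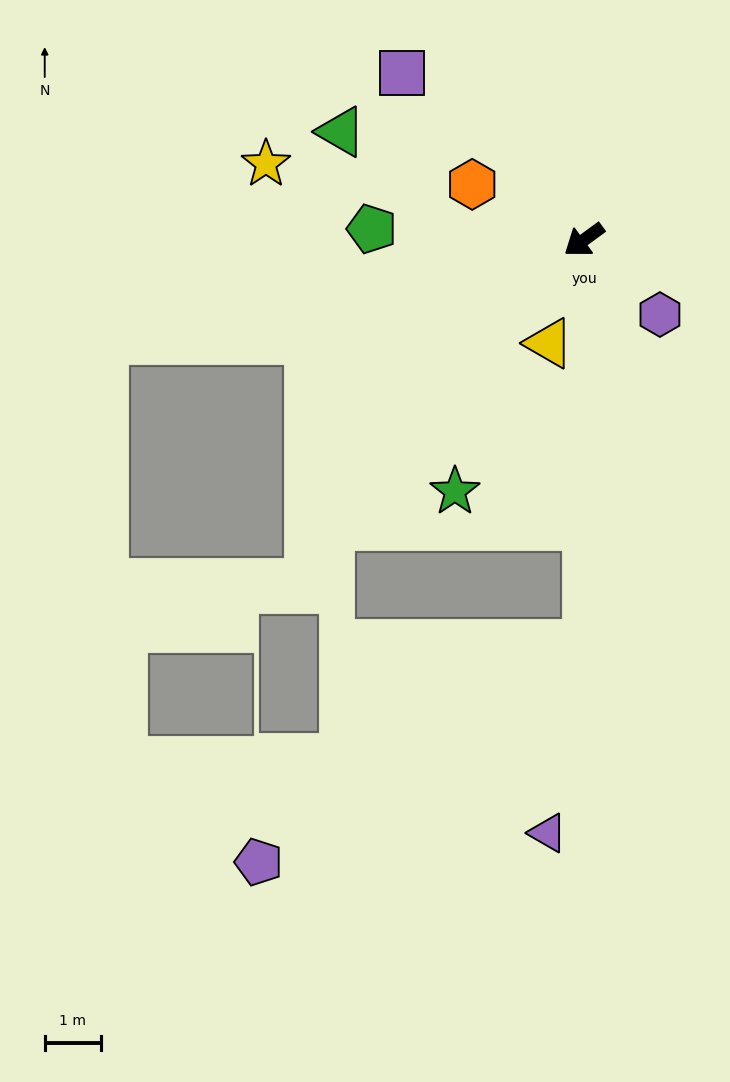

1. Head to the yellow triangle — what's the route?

turn left 35°, forward 2.0 m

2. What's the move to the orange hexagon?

turn right 63°, forward 2.2 m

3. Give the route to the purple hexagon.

turn left 99°, forward 1.9 m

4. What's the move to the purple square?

turn right 79°, forward 4.4 m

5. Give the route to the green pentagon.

turn right 39°, forward 3.8 m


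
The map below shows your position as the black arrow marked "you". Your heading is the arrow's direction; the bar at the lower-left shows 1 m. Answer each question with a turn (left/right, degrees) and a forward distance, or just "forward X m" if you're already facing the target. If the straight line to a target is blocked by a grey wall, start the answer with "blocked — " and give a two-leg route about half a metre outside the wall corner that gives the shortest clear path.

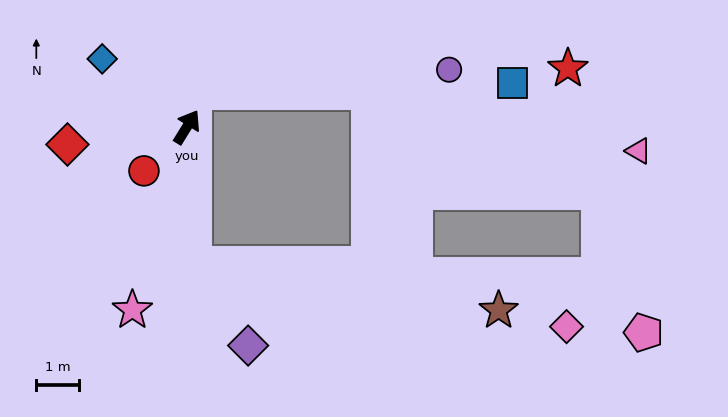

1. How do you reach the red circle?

turn left 167°, forward 1.4 m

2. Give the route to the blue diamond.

turn left 83°, forward 2.5 m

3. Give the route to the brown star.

blocked — turn right 146°, forward 3.2 m, then turn left 79°, forward 7.2 m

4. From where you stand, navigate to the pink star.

turn right 165°, forward 4.5 m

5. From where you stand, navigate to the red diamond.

turn left 130°, forward 2.8 m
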